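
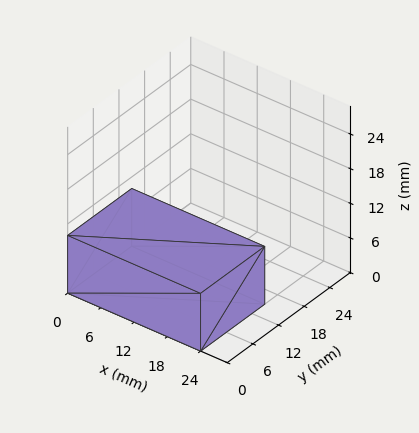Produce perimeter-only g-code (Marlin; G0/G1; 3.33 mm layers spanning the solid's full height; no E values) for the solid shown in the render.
Reading the render: the shape is a rectangular box, roughly 24 × 15 mm footprint and 10 mm tall (dimensions read to the nearest mm from the axis ticks). For the g-code, the solid's height is divided into equal slices at the stated Δz and each level perimeter traced with G1 moves after a G0 lift.

; perimeter-only toolpath
G21 ; units = mm
G90 ; absolute positioning
G28 ; home
; layer 1
G0 Z3.33
G0 X0.00 Y0.00
G1 X24.00 Y0.00
G1 X24.00 Y15.00
G1 X0.00 Y15.00
G1 X0.00 Y0.00
; layer 2
G0 Z6.67
G0 X0.00 Y0.00
G1 X24.00 Y0.00
G1 X24.00 Y15.00
G1 X0.00 Y15.00
G1 X0.00 Y0.00
; layer 3
G0 Z10.00
G0 X0.00 Y0.00
G1 X24.00 Y0.00
G1 X24.00 Y15.00
G1 X0.00 Y15.00
G1 X0.00 Y0.00
M2 ; end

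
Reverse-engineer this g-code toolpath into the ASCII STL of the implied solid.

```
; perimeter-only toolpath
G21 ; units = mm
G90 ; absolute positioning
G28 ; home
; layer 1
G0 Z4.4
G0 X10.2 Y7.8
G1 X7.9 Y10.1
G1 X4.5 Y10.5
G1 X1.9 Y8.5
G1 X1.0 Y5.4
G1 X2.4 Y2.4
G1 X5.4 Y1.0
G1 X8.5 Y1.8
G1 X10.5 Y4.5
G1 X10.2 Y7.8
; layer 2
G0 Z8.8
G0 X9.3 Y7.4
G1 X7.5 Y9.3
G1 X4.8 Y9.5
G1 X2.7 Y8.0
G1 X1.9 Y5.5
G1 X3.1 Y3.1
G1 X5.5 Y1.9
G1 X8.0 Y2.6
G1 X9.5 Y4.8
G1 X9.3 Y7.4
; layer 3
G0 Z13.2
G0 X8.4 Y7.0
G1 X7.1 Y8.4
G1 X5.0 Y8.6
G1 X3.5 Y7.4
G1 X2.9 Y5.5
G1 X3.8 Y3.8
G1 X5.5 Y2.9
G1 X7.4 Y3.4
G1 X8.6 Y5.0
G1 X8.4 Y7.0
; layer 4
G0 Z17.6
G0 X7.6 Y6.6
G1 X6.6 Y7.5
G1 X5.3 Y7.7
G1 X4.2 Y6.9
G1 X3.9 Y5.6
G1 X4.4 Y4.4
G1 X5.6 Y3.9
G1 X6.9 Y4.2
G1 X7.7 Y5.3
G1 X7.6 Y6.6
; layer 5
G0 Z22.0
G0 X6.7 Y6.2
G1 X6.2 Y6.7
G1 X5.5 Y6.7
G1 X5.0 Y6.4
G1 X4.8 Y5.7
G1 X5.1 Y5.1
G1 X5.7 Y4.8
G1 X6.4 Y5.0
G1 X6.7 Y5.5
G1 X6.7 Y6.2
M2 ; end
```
solid part
  facet normal 0.0000 0.0000 -1.0000
    outer loop
      vertex 4.3 11.4 0.0
      vertex 8.3 11.0 0.0
      vertex 11.1 8.2 0.0
    endloop
  endfacet
  facet normal 0.0000 0.0000 -1.0000
    outer loop
      vertex 1.1 9.1 0.0
      vertex 4.3 11.4 0.0
      vertex 11.1 8.2 0.0
    endloop
  endfacet
  facet normal 0.0000 0.0000 -1.0000
    outer loop
      vertex 0.0 5.3 0.0
      vertex 1.1 9.1 0.0
      vertex 11.1 8.2 0.0
    endloop
  endfacet
  facet normal 0.0000 0.0000 -1.0000
    outer loop
      vertex 1.7 1.7 0.0
      vertex 0.0 5.3 0.0
      vertex 11.1 8.2 0.0
    endloop
  endfacet
  facet normal 0.0000 0.0000 -1.0000
    outer loop
      vertex 5.3 0.0 0.0
      vertex 1.7 1.7 0.0
      vertex 11.1 8.2 0.0
    endloop
  endfacet
  facet normal 0.0000 0.0000 -1.0000
    outer loop
      vertex 9.1 1.0 0.0
      vertex 5.3 0.0 0.0
      vertex 11.1 8.2 0.0
    endloop
  endfacet
  facet normal 0.0000 0.0000 -1.0000
    outer loop
      vertex 11.4 4.3 0.0
      vertex 9.1 1.0 0.0
      vertex 11.1 8.2 0.0
    endloop
  endfacet
  facet normal 0.6925 0.6925 0.2020
    outer loop
      vertex 11.1 8.2 0.0
      vertex 8.3 11.0 0.0
      vertex 5.8 5.8 26.4
    endloop
  endfacet
  facet normal 0.0975 0.9747 0.2012
    outer loop
      vertex 8.3 11.0 0.0
      vertex 4.3 11.4 0.0
      vertex 5.8 5.8 26.4
    endloop
  endfacet
  facet normal -0.5717 0.7954 0.2012
    outer loop
      vertex 4.3 11.4 0.0
      vertex 1.1 9.1 0.0
      vertex 5.8 5.8 26.4
    endloop
  endfacet
  facet normal -0.9409 0.2724 0.2015
    outer loop
      vertex 1.1 9.1 0.0
      vertex 0.0 5.3 0.0
      vertex 5.8 5.8 26.4
    endloop
  endfacet
  facet normal -0.8855 -0.4182 0.2025
    outer loop
      vertex 0.0 5.3 0.0
      vertex 1.7 1.7 0.0
      vertex 5.8 5.8 26.4
    endloop
  endfacet
  facet normal -0.4182 -0.8855 0.2025
    outer loop
      vertex 1.7 1.7 0.0
      vertex 5.3 0.0 0.0
      vertex 5.8 5.8 26.4
    endloop
  endfacet
  facet normal 0.2492 -0.9469 0.2033
    outer loop
      vertex 5.3 0.0 0.0
      vertex 9.1 1.0 0.0
      vertex 5.8 5.8 26.4
    endloop
  endfacet
  facet normal 0.8034 -0.5600 0.2022
    outer loop
      vertex 9.1 1.0 0.0
      vertex 11.4 4.3 0.0
      vertex 5.8 5.8 26.4
    endloop
  endfacet
  facet normal 0.9763 0.0751 0.2028
    outer loop
      vertex 11.4 4.3 0.0
      vertex 11.1 8.2 0.0
      vertex 5.8 5.8 26.4
    endloop
  endfacet
endsolid part

The G0 Z moves step by Δz≈4.4 mm. The G1 loops shrink linearly with z, so the solid tapers from its base footprint up to z≈26.4. Closing with a flat bottom cap and the tapered top and triangulating gives 16 facets — a regular 9-sided pyramid, base circumscribed radius ≈ 5.8 mm, apex at z ≈ 26.4 mm.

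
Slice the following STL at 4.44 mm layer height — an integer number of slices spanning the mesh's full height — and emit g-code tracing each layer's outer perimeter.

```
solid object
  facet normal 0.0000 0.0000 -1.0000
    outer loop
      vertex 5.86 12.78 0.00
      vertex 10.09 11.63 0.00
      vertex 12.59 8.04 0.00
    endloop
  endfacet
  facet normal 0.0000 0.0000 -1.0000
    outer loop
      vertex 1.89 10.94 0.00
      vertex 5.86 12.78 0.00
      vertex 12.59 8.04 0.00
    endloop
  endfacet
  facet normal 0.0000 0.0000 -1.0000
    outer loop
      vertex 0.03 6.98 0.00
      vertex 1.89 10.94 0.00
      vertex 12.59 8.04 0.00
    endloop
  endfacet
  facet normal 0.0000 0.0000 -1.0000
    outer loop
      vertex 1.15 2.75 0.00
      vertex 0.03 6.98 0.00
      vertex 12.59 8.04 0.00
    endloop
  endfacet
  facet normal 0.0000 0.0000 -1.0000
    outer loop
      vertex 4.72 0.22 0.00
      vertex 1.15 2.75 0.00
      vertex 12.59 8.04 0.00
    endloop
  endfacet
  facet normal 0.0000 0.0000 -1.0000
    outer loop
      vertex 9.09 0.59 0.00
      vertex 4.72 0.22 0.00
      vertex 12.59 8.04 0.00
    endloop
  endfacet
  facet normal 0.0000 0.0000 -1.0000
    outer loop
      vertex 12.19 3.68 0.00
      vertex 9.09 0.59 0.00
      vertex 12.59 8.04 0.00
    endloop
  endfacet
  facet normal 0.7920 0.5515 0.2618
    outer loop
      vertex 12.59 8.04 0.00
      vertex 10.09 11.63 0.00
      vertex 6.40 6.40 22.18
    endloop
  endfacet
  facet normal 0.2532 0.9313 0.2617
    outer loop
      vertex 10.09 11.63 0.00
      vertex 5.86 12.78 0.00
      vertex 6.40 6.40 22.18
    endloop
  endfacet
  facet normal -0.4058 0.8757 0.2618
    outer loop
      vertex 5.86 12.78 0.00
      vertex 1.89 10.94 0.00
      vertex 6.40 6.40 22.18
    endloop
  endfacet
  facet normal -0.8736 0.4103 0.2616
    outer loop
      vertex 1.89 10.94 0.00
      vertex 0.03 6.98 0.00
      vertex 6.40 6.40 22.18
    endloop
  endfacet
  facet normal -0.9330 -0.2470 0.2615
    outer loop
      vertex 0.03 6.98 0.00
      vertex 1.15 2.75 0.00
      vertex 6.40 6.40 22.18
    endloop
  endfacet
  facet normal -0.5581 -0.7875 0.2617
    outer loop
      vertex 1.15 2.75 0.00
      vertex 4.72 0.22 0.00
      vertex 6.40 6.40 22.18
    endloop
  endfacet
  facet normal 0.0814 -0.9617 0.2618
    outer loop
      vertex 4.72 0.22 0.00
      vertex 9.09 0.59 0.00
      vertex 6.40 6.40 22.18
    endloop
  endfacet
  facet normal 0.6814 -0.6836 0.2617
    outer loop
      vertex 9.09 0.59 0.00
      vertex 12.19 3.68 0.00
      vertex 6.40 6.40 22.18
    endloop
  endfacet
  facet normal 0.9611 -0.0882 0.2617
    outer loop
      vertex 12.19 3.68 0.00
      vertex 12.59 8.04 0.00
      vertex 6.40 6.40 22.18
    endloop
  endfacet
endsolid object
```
; perimeter-only toolpath
G21 ; units = mm
G90 ; absolute positioning
G28 ; home
; layer 1
G0 Z4.44
G0 X11.35 Y7.71
G1 X9.35 Y10.58
G1 X5.97 Y11.50
G1 X2.79 Y10.03
G1 X1.30 Y6.86
G1 X2.20 Y3.48
G1 X5.06 Y1.46
G1 X8.55 Y1.75
G1 X11.03 Y4.22
G1 X11.35 Y7.71
; layer 2
G0 Z8.87
G0 X10.11 Y7.38
G1 X8.61 Y9.54
G1 X6.08 Y10.23
G1 X3.69 Y9.12
G1 X2.58 Y6.75
G1 X3.25 Y4.21
G1 X5.39 Y2.69
G1 X8.01 Y2.91
G1 X9.87 Y4.77
G1 X10.11 Y7.38
; layer 3
G0 Z13.31
G0 X8.88 Y7.06
G1 X7.88 Y8.49
G1 X6.18 Y8.95
G1 X4.60 Y8.22
G1 X3.85 Y6.63
G1 X4.30 Y4.94
G1 X5.73 Y3.93
G1 X7.48 Y4.08
G1 X8.72 Y5.31
G1 X8.88 Y7.06
; layer 4
G0 Z17.74
G0 X7.64 Y6.73
G1 X7.14 Y7.45
G1 X6.29 Y7.68
G1 X5.50 Y7.31
G1 X5.13 Y6.52
G1 X5.35 Y5.67
G1 X6.06 Y5.16
G1 X6.94 Y5.24
G1 X7.56 Y5.86
G1 X7.64 Y6.73
M2 ; end

The solid is a regular 9-sided pyramid, base circumscribed radius ≈ 6.4 mm, apex at z ≈ 22.2 mm. Slicing at Δz = 4.44 mm — 5 equal slices spanning the solid's height, so layer i sits at z = i·h/5 — gives 4 non-empty perimeters. Each is a 9-segment closed polygon; G0 lifts to the layer z and rapids to the start vertex, then G1 traces the edges. The cross-section shrinks linearly with z (the slice at the apex is degenerate and omitted).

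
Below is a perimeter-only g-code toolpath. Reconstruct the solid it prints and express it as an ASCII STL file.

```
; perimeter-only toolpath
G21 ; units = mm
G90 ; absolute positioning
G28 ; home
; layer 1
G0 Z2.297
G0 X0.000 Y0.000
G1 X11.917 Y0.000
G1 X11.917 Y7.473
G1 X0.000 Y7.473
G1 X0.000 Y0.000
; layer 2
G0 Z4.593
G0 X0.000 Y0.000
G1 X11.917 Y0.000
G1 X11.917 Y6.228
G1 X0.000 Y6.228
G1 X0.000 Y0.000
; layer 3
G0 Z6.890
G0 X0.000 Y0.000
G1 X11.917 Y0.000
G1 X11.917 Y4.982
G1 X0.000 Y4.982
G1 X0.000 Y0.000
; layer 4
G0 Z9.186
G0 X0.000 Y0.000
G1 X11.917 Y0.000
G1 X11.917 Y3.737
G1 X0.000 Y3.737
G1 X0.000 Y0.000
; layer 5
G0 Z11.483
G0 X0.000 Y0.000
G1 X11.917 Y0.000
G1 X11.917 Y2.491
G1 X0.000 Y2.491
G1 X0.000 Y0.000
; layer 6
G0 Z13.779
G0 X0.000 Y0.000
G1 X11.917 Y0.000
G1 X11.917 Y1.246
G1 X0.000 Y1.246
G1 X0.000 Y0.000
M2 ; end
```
solid part
  facet normal 0.0000 0.0000 -1.0000
    outer loop
      vertex 11.917 8.719 0.000
      vertex 11.917 0.000 0.000
      vertex 0.000 0.000 0.000
    endloop
  endfacet
  facet normal 0.0000 0.0000 -1.0000
    outer loop
      vertex 0.000 8.719 0.000
      vertex 11.917 8.719 0.000
      vertex 0.000 0.000 0.000
    endloop
  endfacet
  facet normal 0.0000 -1.0000 0.0000
    outer loop
      vertex 0.000 0.000 0.000
      vertex 11.917 0.000 0.000
      vertex 11.917 0.000 16.076
    endloop
  endfacet
  facet normal 0.0000 -1.0000 0.0000
    outer loop
      vertex 0.000 0.000 0.000
      vertex 11.917 0.000 16.076
      vertex 0.000 0.000 16.076
    endloop
  endfacet
  facet normal 0.0000 0.8790 0.4768
    outer loop
      vertex 0.000 0.000 16.076
      vertex 11.917 0.000 16.076
      vertex 11.917 8.719 0.000
    endloop
  endfacet
  facet normal 0.0000 0.8790 0.4768
    outer loop
      vertex 0.000 0.000 16.076
      vertex 11.917 8.719 0.000
      vertex 0.000 8.719 0.000
    endloop
  endfacet
  facet normal -1.0000 0.0000 0.0000
    outer loop
      vertex 0.000 0.000 16.076
      vertex 0.000 8.719 0.000
      vertex 0.000 0.000 0.000
    endloop
  endfacet
  facet normal 1.0000 0.0000 0.0000
    outer loop
      vertex 11.917 0.000 0.000
      vertex 11.917 8.719 0.000
      vertex 11.917 0.000 16.076
    endloop
  endfacet
endsolid part

The G0 Z moves step by Δz≈2.297 mm. The G1 loops shrink linearly with z, so the solid tapers from its base footprint up to z≈16.1. Closing with a flat bottom cap and the tapered top and triangulating gives 8 facets — a wedge (ramp): 11.9 × 8.72 mm base, rising to 16.1 mm along the y=0 edge and sloping linearly to z=0 at y=8.72.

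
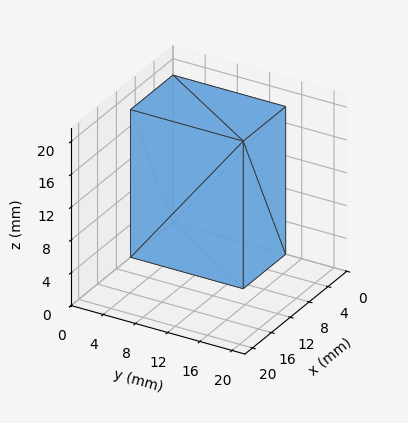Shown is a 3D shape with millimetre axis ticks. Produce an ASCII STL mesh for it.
Reading the render: the shape is a rectangular box, roughly 9 × 14 mm footprint and 18 mm tall (dimensions read to the nearest mm from the axis ticks). For the STL, each face is triangulated and given an outward normal.

solid part
  facet normal 0.0000 0.0000 -1.0000
    outer loop
      vertex 9.0 14.0 0.0
      vertex 9.0 0.0 0.0
      vertex 0.0 0.0 0.0
    endloop
  endfacet
  facet normal 0.0000 0.0000 -1.0000
    outer loop
      vertex 0.0 14.0 0.0
      vertex 9.0 14.0 0.0
      vertex 0.0 0.0 0.0
    endloop
  endfacet
  facet normal 0.0000 0.0000 1.0000
    outer loop
      vertex 0.0 0.0 18.0
      vertex 9.0 0.0 18.0
      vertex 9.0 14.0 18.0
    endloop
  endfacet
  facet normal 0.0000 0.0000 1.0000
    outer loop
      vertex 0.0 0.0 18.0
      vertex 9.0 14.0 18.0
      vertex 0.0 14.0 18.0
    endloop
  endfacet
  facet normal 0.0000 -1.0000 0.0000
    outer loop
      vertex 0.0 0.0 0.0
      vertex 9.0 0.0 0.0
      vertex 9.0 0.0 18.0
    endloop
  endfacet
  facet normal 0.0000 -1.0000 0.0000
    outer loop
      vertex 0.0 0.0 0.0
      vertex 9.0 0.0 18.0
      vertex 0.0 0.0 18.0
    endloop
  endfacet
  facet normal 0.0000 1.0000 0.0000
    outer loop
      vertex 9.0 14.0 18.0
      vertex 9.0 14.0 0.0
      vertex 0.0 14.0 0.0
    endloop
  endfacet
  facet normal 0.0000 1.0000 0.0000
    outer loop
      vertex 0.0 14.0 18.0
      vertex 9.0 14.0 18.0
      vertex 0.0 14.0 0.0
    endloop
  endfacet
  facet normal -1.0000 0.0000 0.0000
    outer loop
      vertex 0.0 14.0 18.0
      vertex 0.0 14.0 0.0
      vertex 0.0 0.0 0.0
    endloop
  endfacet
  facet normal -1.0000 0.0000 0.0000
    outer loop
      vertex 0.0 0.0 18.0
      vertex 0.0 14.0 18.0
      vertex 0.0 0.0 0.0
    endloop
  endfacet
  facet normal 1.0000 0.0000 0.0000
    outer loop
      vertex 9.0 0.0 0.0
      vertex 9.0 14.0 0.0
      vertex 9.0 14.0 18.0
    endloop
  endfacet
  facet normal 1.0000 0.0000 0.0000
    outer loop
      vertex 9.0 0.0 0.0
      vertex 9.0 14.0 18.0
      vertex 9.0 0.0 18.0
    endloop
  endfacet
endsolid part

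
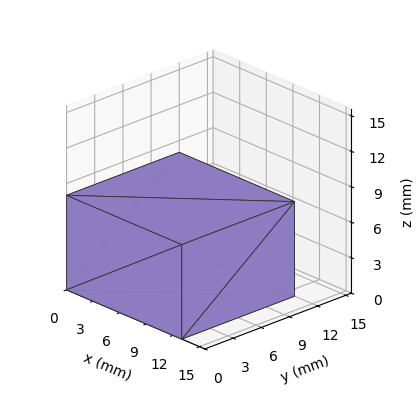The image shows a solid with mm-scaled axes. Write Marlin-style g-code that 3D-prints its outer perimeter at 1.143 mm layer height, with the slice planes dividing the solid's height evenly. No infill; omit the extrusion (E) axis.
Reading the render: the shape is a rectangular box, roughly 13 × 12 mm footprint and 8 mm tall (dimensions read to the nearest mm from the axis ticks). For the g-code, the solid's height is divided into equal slices at the stated Δz and each level perimeter traced with G1 moves after a G0 lift.

; perimeter-only toolpath
G21 ; units = mm
G90 ; absolute positioning
G28 ; home
; layer 1
G0 Z1.143
G0 X0.000 Y0.000
G1 X13.000 Y0.000
G1 X13.000 Y12.000
G1 X0.000 Y12.000
G1 X0.000 Y0.000
; layer 2
G0 Z2.286
G0 X0.000 Y0.000
G1 X13.000 Y0.000
G1 X13.000 Y12.000
G1 X0.000 Y12.000
G1 X0.000 Y0.000
; layer 3
G0 Z3.429
G0 X0.000 Y0.000
G1 X13.000 Y0.000
G1 X13.000 Y12.000
G1 X0.000 Y12.000
G1 X0.000 Y0.000
; layer 4
G0 Z4.571
G0 X0.000 Y0.000
G1 X13.000 Y0.000
G1 X13.000 Y12.000
G1 X0.000 Y12.000
G1 X0.000 Y0.000
; layer 5
G0 Z5.714
G0 X0.000 Y0.000
G1 X13.000 Y0.000
G1 X13.000 Y12.000
G1 X0.000 Y12.000
G1 X0.000 Y0.000
; layer 6
G0 Z6.857
G0 X0.000 Y0.000
G1 X13.000 Y0.000
G1 X13.000 Y12.000
G1 X0.000 Y12.000
G1 X0.000 Y0.000
; layer 7
G0 Z8.000
G0 X0.000 Y0.000
G1 X13.000 Y0.000
G1 X13.000 Y12.000
G1 X0.000 Y12.000
G1 X0.000 Y0.000
M2 ; end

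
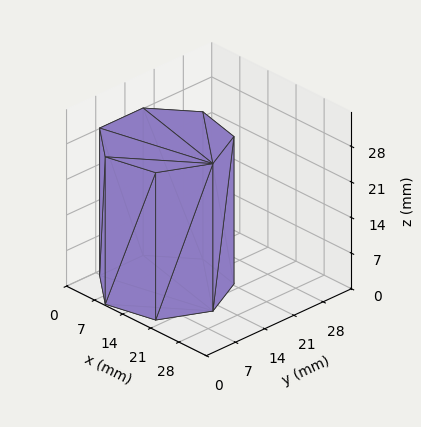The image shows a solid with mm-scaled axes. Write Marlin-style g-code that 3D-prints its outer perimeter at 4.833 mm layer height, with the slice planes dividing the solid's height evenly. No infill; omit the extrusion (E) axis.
Reading the render: the shape is a regular 7-sided prism (a cylinder approximated with 7 flat sides), circumscribed radius ≈ 12 mm, height ≈ 29 mm (dimensions read to the nearest mm from the axis ticks). For the g-code, the solid's height is divided into equal slices at the stated Δz and each level perimeter traced with G1 moves after a G0 lift.

; perimeter-only toolpath
G21 ; units = mm
G90 ; absolute positioning
G28 ; home
; layer 1
G0 Z4.833
G0 X24.000 Y12.000
G1 X19.482 Y21.382
G1 X9.330 Y23.699
G1 X1.188 Y17.207
G1 X1.188 Y6.793
G1 X9.330 Y0.301
G1 X19.482 Y2.618
G1 X24.000 Y12.000
; layer 2
G0 Z9.667
G0 X24.000 Y12.000
G1 X19.482 Y21.382
G1 X9.330 Y23.699
G1 X1.188 Y17.207
G1 X1.188 Y6.793
G1 X9.330 Y0.301
G1 X19.482 Y2.618
G1 X24.000 Y12.000
; layer 3
G0 Z14.500
G0 X24.000 Y12.000
G1 X19.482 Y21.382
G1 X9.330 Y23.699
G1 X1.188 Y17.207
G1 X1.188 Y6.793
G1 X9.330 Y0.301
G1 X19.482 Y2.618
G1 X24.000 Y12.000
; layer 4
G0 Z19.333
G0 X24.000 Y12.000
G1 X19.482 Y21.382
G1 X9.330 Y23.699
G1 X1.188 Y17.207
G1 X1.188 Y6.793
G1 X9.330 Y0.301
G1 X19.482 Y2.618
G1 X24.000 Y12.000
; layer 5
G0 Z24.167
G0 X24.000 Y12.000
G1 X19.482 Y21.382
G1 X9.330 Y23.699
G1 X1.188 Y17.207
G1 X1.188 Y6.793
G1 X9.330 Y0.301
G1 X19.482 Y2.618
G1 X24.000 Y12.000
; layer 6
G0 Z29.000
G0 X24.000 Y12.000
G1 X19.482 Y21.382
G1 X9.330 Y23.699
G1 X1.188 Y17.207
G1 X1.188 Y6.793
G1 X9.330 Y0.301
G1 X19.482 Y2.618
G1 X24.000 Y12.000
M2 ; end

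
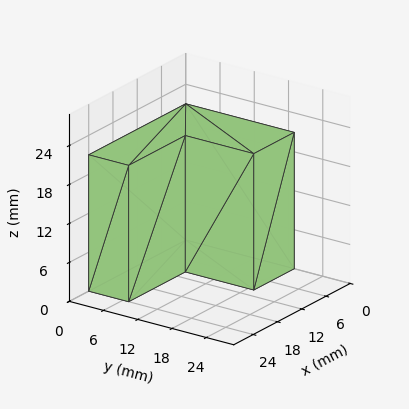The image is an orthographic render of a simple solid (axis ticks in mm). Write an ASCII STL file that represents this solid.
Reading the render: the shape is an L-shaped prism: outer 24 × 19 mm, arm thicknesses ≈ 7 mm (horizontal) and 10 mm (vertical), extruded 21 mm in z (dimensions read to the nearest mm from the axis ticks). For the STL, each face is triangulated and given an outward normal.

solid part
  facet normal 0.0000 0.0000 -1.0000
    outer loop
      vertex 24.0 7.0 0.0
      vertex 24.0 0.0 0.0
      vertex 0.0 0.0 0.0
    endloop
  endfacet
  facet normal 0.0000 0.0000 -1.0000
    outer loop
      vertex 10.0 7.0 0.0
      vertex 24.0 7.0 0.0
      vertex 0.0 0.0 0.0
    endloop
  endfacet
  facet normal 0.0000 0.0000 -1.0000
    outer loop
      vertex 10.0 19.0 0.0
      vertex 10.0 7.0 0.0
      vertex 0.0 0.0 0.0
    endloop
  endfacet
  facet normal 0.0000 0.0000 -1.0000
    outer loop
      vertex 0.0 19.0 0.0
      vertex 10.0 19.0 0.0
      vertex 0.0 0.0 0.0
    endloop
  endfacet
  facet normal 0.0000 0.0000 1.0000
    outer loop
      vertex 0.0 0.0 21.0
      vertex 24.0 0.0 21.0
      vertex 24.0 7.0 21.0
    endloop
  endfacet
  facet normal 0.0000 0.0000 1.0000
    outer loop
      vertex 0.0 0.0 21.0
      vertex 24.0 7.0 21.0
      vertex 10.0 7.0 21.0
    endloop
  endfacet
  facet normal 0.0000 0.0000 1.0000
    outer loop
      vertex 0.0 0.0 21.0
      vertex 10.0 7.0 21.0
      vertex 10.0 19.0 21.0
    endloop
  endfacet
  facet normal 0.0000 0.0000 1.0000
    outer loop
      vertex 0.0 0.0 21.0
      vertex 10.0 19.0 21.0
      vertex 0.0 19.0 21.0
    endloop
  endfacet
  facet normal 0.0000 -1.0000 0.0000
    outer loop
      vertex 0.0 0.0 0.0
      vertex 24.0 0.0 0.0
      vertex 24.0 0.0 21.0
    endloop
  endfacet
  facet normal 0.0000 -1.0000 0.0000
    outer loop
      vertex 0.0 0.0 0.0
      vertex 24.0 0.0 21.0
      vertex 0.0 0.0 21.0
    endloop
  endfacet
  facet normal 1.0000 0.0000 0.0000
    outer loop
      vertex 24.0 0.0 0.0
      vertex 24.0 7.0 0.0
      vertex 24.0 7.0 21.0
    endloop
  endfacet
  facet normal 1.0000 0.0000 0.0000
    outer loop
      vertex 24.0 0.0 0.0
      vertex 24.0 7.0 21.0
      vertex 24.0 0.0 21.0
    endloop
  endfacet
  facet normal 0.0000 1.0000 0.0000
    outer loop
      vertex 24.0 7.0 0.0
      vertex 10.0 7.0 0.0
      vertex 10.0 7.0 21.0
    endloop
  endfacet
  facet normal 0.0000 1.0000 0.0000
    outer loop
      vertex 24.0 7.0 0.0
      vertex 10.0 7.0 21.0
      vertex 24.0 7.0 21.0
    endloop
  endfacet
  facet normal 1.0000 0.0000 0.0000
    outer loop
      vertex 10.0 7.0 0.0
      vertex 10.0 19.0 0.0
      vertex 10.0 19.0 21.0
    endloop
  endfacet
  facet normal 1.0000 0.0000 0.0000
    outer loop
      vertex 10.0 7.0 0.0
      vertex 10.0 19.0 21.0
      vertex 10.0 7.0 21.0
    endloop
  endfacet
  facet normal 0.0000 1.0000 0.0000
    outer loop
      vertex 10.0 19.0 0.0
      vertex 0.0 19.0 0.0
      vertex 0.0 19.0 21.0
    endloop
  endfacet
  facet normal 0.0000 1.0000 0.0000
    outer loop
      vertex 10.0 19.0 0.0
      vertex 0.0 19.0 21.0
      vertex 10.0 19.0 21.0
    endloop
  endfacet
  facet normal -1.0000 0.0000 0.0000
    outer loop
      vertex 0.0 19.0 0.0
      vertex 0.0 0.0 0.0
      vertex 0.0 0.0 21.0
    endloop
  endfacet
  facet normal -1.0000 0.0000 0.0000
    outer loop
      vertex 0.0 19.0 0.0
      vertex 0.0 0.0 21.0
      vertex 0.0 19.0 21.0
    endloop
  endfacet
endsolid part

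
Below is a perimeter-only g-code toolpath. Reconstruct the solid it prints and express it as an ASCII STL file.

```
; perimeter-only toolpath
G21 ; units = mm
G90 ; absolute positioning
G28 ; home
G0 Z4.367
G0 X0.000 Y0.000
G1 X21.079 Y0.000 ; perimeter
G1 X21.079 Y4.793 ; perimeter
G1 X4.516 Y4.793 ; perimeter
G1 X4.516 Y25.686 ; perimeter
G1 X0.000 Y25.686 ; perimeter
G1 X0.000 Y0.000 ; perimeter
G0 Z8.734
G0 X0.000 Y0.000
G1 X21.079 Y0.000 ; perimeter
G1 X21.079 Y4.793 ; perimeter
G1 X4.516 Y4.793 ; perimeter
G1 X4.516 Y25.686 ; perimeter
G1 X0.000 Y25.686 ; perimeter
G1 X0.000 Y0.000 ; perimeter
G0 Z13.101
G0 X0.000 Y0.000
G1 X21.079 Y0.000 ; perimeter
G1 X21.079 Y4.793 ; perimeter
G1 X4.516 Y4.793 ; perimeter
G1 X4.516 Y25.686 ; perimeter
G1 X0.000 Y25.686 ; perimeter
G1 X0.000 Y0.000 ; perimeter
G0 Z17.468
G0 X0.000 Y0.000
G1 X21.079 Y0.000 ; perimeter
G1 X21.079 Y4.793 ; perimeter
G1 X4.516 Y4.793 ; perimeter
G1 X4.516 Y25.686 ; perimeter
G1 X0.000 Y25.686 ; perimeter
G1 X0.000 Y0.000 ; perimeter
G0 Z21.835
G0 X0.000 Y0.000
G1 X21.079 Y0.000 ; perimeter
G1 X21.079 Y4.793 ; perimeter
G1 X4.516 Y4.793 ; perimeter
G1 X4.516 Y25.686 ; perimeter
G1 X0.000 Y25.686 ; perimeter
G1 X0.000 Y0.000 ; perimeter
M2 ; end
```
solid part
  facet normal 0.0000 0.0000 -1.0000
    outer loop
      vertex 21.079 4.793 0.000
      vertex 21.079 0.000 0.000
      vertex 0.000 0.000 0.000
    endloop
  endfacet
  facet normal 0.0000 0.0000 -1.0000
    outer loop
      vertex 4.516 4.793 0.000
      vertex 21.079 4.793 0.000
      vertex 0.000 0.000 0.000
    endloop
  endfacet
  facet normal 0.0000 0.0000 -1.0000
    outer loop
      vertex 4.516 25.686 0.000
      vertex 4.516 4.793 0.000
      vertex 0.000 0.000 0.000
    endloop
  endfacet
  facet normal 0.0000 0.0000 -1.0000
    outer loop
      vertex 0.000 25.686 0.000
      vertex 4.516 25.686 0.000
      vertex 0.000 0.000 0.000
    endloop
  endfacet
  facet normal 0.0000 0.0000 1.0000
    outer loop
      vertex 0.000 0.000 21.835
      vertex 21.079 0.000 21.835
      vertex 21.079 4.793 21.835
    endloop
  endfacet
  facet normal 0.0000 0.0000 1.0000
    outer loop
      vertex 0.000 0.000 21.835
      vertex 21.079 4.793 21.835
      vertex 4.516 4.793 21.835
    endloop
  endfacet
  facet normal 0.0000 0.0000 1.0000
    outer loop
      vertex 0.000 0.000 21.835
      vertex 4.516 4.793 21.835
      vertex 4.516 25.686 21.835
    endloop
  endfacet
  facet normal 0.0000 0.0000 1.0000
    outer loop
      vertex 0.000 0.000 21.835
      vertex 4.516 25.686 21.835
      vertex 0.000 25.686 21.835
    endloop
  endfacet
  facet normal 0.0000 -1.0000 0.0000
    outer loop
      vertex 0.000 0.000 0.000
      vertex 21.079 0.000 0.000
      vertex 21.079 0.000 21.835
    endloop
  endfacet
  facet normal 0.0000 -1.0000 0.0000
    outer loop
      vertex 0.000 0.000 0.000
      vertex 21.079 0.000 21.835
      vertex 0.000 0.000 21.835
    endloop
  endfacet
  facet normal 1.0000 0.0000 0.0000
    outer loop
      vertex 21.079 0.000 0.000
      vertex 21.079 4.793 0.000
      vertex 21.079 4.793 21.835
    endloop
  endfacet
  facet normal 1.0000 0.0000 0.0000
    outer loop
      vertex 21.079 0.000 0.000
      vertex 21.079 4.793 21.835
      vertex 21.079 0.000 21.835
    endloop
  endfacet
  facet normal 0.0000 1.0000 0.0000
    outer loop
      vertex 21.079 4.793 0.000
      vertex 4.516 4.793 0.000
      vertex 4.516 4.793 21.835
    endloop
  endfacet
  facet normal 0.0000 1.0000 0.0000
    outer loop
      vertex 21.079 4.793 0.000
      vertex 4.516 4.793 21.835
      vertex 21.079 4.793 21.835
    endloop
  endfacet
  facet normal 1.0000 0.0000 0.0000
    outer loop
      vertex 4.516 4.793 0.000
      vertex 4.516 25.686 0.000
      vertex 4.516 25.686 21.835
    endloop
  endfacet
  facet normal 1.0000 0.0000 0.0000
    outer loop
      vertex 4.516 4.793 0.000
      vertex 4.516 25.686 21.835
      vertex 4.516 4.793 21.835
    endloop
  endfacet
  facet normal 0.0000 1.0000 0.0000
    outer loop
      vertex 4.516 25.686 0.000
      vertex 0.000 25.686 0.000
      vertex 0.000 25.686 21.835
    endloop
  endfacet
  facet normal 0.0000 1.0000 0.0000
    outer loop
      vertex 4.516 25.686 0.000
      vertex 0.000 25.686 21.835
      vertex 4.516 25.686 21.835
    endloop
  endfacet
  facet normal -1.0000 0.0000 0.0000
    outer loop
      vertex 0.000 25.686 0.000
      vertex 0.000 0.000 0.000
      vertex 0.000 0.000 21.835
    endloop
  endfacet
  facet normal -1.0000 0.0000 0.0000
    outer loop
      vertex 0.000 25.686 0.000
      vertex 0.000 0.000 21.835
      vertex 0.000 25.686 21.835
    endloop
  endfacet
endsolid part

The G0 Z moves step by Δz≈4.367 mm. Every layer's G1 loop is the same polygon, so the solid is a straight extrusion of it from z=0 to z≈21.8. Closing with flat bottom and top caps and triangulating gives 20 facets — an L-shaped prism: outer 21.1 × 25.7 mm, arm thicknesses ≈ 4.79 mm (horizontal) and 4.52 mm (vertical), extruded 21.8 mm in z.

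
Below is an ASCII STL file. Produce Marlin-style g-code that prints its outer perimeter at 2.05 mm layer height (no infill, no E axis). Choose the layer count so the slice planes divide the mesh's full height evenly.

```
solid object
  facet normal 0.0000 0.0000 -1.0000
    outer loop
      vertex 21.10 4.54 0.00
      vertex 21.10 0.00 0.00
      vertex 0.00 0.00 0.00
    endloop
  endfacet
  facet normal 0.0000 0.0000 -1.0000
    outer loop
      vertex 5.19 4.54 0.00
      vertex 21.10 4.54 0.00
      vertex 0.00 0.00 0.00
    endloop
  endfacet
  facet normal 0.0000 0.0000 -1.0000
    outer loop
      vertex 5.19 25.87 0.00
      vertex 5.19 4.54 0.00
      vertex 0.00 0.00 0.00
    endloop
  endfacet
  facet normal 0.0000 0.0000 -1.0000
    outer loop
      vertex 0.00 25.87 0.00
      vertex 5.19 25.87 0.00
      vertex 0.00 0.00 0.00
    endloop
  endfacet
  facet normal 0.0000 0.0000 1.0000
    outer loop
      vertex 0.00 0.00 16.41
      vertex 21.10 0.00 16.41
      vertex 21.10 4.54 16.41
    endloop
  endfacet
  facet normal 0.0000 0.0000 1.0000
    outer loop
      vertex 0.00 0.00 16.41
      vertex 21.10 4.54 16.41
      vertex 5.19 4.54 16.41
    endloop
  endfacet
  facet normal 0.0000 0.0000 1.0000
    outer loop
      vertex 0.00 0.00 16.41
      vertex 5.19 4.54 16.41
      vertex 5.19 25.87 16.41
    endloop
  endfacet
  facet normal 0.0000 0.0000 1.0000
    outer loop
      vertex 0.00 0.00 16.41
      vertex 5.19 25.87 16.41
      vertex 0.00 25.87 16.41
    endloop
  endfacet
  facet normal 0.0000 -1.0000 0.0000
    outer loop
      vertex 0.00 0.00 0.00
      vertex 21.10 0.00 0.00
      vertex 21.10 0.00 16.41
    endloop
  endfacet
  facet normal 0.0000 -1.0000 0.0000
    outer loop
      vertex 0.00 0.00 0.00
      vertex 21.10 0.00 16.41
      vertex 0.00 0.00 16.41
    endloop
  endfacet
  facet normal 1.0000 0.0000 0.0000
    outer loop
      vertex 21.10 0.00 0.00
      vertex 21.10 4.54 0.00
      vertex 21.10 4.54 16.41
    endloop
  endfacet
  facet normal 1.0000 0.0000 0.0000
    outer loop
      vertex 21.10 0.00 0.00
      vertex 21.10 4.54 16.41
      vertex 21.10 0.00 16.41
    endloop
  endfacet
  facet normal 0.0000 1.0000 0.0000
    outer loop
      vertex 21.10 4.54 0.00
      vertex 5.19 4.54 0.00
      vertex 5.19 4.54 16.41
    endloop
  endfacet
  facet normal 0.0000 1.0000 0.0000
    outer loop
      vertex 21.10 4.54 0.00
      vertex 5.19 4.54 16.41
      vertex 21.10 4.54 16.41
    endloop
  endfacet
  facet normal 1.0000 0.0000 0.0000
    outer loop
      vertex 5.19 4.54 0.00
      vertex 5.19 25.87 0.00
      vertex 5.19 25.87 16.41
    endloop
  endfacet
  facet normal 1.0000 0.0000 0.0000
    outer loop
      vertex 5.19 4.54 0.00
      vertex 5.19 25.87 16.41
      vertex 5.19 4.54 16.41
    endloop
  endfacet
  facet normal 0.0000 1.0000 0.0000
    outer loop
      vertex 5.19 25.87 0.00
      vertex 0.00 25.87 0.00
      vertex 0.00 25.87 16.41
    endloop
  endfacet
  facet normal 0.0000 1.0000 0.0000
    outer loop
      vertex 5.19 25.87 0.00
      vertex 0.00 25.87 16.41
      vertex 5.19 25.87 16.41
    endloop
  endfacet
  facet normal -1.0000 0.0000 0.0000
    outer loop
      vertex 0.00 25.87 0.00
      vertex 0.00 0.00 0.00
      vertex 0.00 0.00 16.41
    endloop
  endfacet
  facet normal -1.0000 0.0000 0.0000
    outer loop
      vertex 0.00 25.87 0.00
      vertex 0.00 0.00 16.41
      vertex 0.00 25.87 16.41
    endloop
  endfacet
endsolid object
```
; perimeter-only toolpath
G21 ; units = mm
G90 ; absolute positioning
G28 ; home
; layer 1
G0 Z2.05
G0 X0.00 Y0.00
G1 X21.10 Y0.00
G1 X21.10 Y4.54
G1 X5.19 Y4.54
G1 X5.19 Y25.87
G1 X0.00 Y25.87
G1 X0.00 Y0.00
; layer 2
G0 Z4.10
G0 X0.00 Y0.00
G1 X21.10 Y0.00
G1 X21.10 Y4.54
G1 X5.19 Y4.54
G1 X5.19 Y25.87
G1 X0.00 Y25.87
G1 X0.00 Y0.00
; layer 3
G0 Z6.15
G0 X0.00 Y0.00
G1 X21.10 Y0.00
G1 X21.10 Y4.54
G1 X5.19 Y4.54
G1 X5.19 Y25.87
G1 X0.00 Y25.87
G1 X0.00 Y0.00
; layer 4
G0 Z8.21
G0 X0.00 Y0.00
G1 X21.10 Y0.00
G1 X21.10 Y4.54
G1 X5.19 Y4.54
G1 X5.19 Y25.87
G1 X0.00 Y25.87
G1 X0.00 Y0.00
; layer 5
G0 Z10.26
G0 X0.00 Y0.00
G1 X21.10 Y0.00
G1 X21.10 Y4.54
G1 X5.19 Y4.54
G1 X5.19 Y25.87
G1 X0.00 Y25.87
G1 X0.00 Y0.00
; layer 6
G0 Z12.31
G0 X0.00 Y0.00
G1 X21.10 Y0.00
G1 X21.10 Y4.54
G1 X5.19 Y4.54
G1 X5.19 Y25.87
G1 X0.00 Y25.87
G1 X0.00 Y0.00
; layer 7
G0 Z14.36
G0 X0.00 Y0.00
G1 X21.10 Y0.00
G1 X21.10 Y4.54
G1 X5.19 Y4.54
G1 X5.19 Y25.87
G1 X0.00 Y25.87
G1 X0.00 Y0.00
; layer 8
G0 Z16.41
G0 X0.00 Y0.00
G1 X21.10 Y0.00
G1 X21.10 Y4.54
G1 X5.19 Y4.54
G1 X5.19 Y25.87
G1 X0.00 Y25.87
G1 X0.00 Y0.00
M2 ; end

The solid is an L-shaped prism: outer 21.1 × 25.9 mm, arm thicknesses ≈ 4.54 mm (horizontal) and 5.19 mm (vertical), extruded 16.4 mm in z. Slicing at Δz = 2.05 mm — 8 equal slices spanning the solid's height, so layer i sits at z = i·h/8 — gives 8 non-empty perimeters. Each is a 6-segment closed polygon; G0 lifts to the layer z and rapids to the start vertex, then G1 traces the edges.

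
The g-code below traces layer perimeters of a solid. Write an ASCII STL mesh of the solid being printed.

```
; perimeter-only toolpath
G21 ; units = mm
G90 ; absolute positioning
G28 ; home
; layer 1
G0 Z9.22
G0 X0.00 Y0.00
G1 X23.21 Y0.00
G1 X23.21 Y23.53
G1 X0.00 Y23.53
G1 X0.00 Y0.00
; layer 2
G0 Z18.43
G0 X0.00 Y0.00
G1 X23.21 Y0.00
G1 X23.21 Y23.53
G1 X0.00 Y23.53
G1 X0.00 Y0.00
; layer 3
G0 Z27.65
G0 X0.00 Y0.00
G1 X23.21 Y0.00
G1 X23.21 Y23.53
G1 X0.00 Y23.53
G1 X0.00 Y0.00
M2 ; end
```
solid part
  facet normal 0.0000 0.0000 -1.0000
    outer loop
      vertex 23.21 23.53 0.00
      vertex 23.21 0.00 0.00
      vertex 0.00 0.00 0.00
    endloop
  endfacet
  facet normal 0.0000 0.0000 -1.0000
    outer loop
      vertex 0.00 23.53 0.00
      vertex 23.21 23.53 0.00
      vertex 0.00 0.00 0.00
    endloop
  endfacet
  facet normal 0.0000 0.0000 1.0000
    outer loop
      vertex 0.00 0.00 27.65
      vertex 23.21 0.00 27.65
      vertex 23.21 23.53 27.65
    endloop
  endfacet
  facet normal 0.0000 0.0000 1.0000
    outer loop
      vertex 0.00 0.00 27.65
      vertex 23.21 23.53 27.65
      vertex 0.00 23.53 27.65
    endloop
  endfacet
  facet normal 0.0000 -1.0000 0.0000
    outer loop
      vertex 0.00 0.00 0.00
      vertex 23.21 0.00 0.00
      vertex 23.21 0.00 27.65
    endloop
  endfacet
  facet normal 0.0000 -1.0000 0.0000
    outer loop
      vertex 0.00 0.00 0.00
      vertex 23.21 0.00 27.65
      vertex 0.00 0.00 27.65
    endloop
  endfacet
  facet normal 0.0000 1.0000 0.0000
    outer loop
      vertex 23.21 23.53 27.65
      vertex 23.21 23.53 0.00
      vertex 0.00 23.53 0.00
    endloop
  endfacet
  facet normal 0.0000 1.0000 0.0000
    outer loop
      vertex 0.00 23.53 27.65
      vertex 23.21 23.53 27.65
      vertex 0.00 23.53 0.00
    endloop
  endfacet
  facet normal -1.0000 0.0000 0.0000
    outer loop
      vertex 0.00 23.53 27.65
      vertex 0.00 23.53 0.00
      vertex 0.00 0.00 0.00
    endloop
  endfacet
  facet normal -1.0000 0.0000 0.0000
    outer loop
      vertex 0.00 0.00 27.65
      vertex 0.00 23.53 27.65
      vertex 0.00 0.00 0.00
    endloop
  endfacet
  facet normal 1.0000 0.0000 0.0000
    outer loop
      vertex 23.21 0.00 0.00
      vertex 23.21 23.53 0.00
      vertex 23.21 23.53 27.65
    endloop
  endfacet
  facet normal 1.0000 0.0000 0.0000
    outer loop
      vertex 23.21 0.00 0.00
      vertex 23.21 23.53 27.65
      vertex 23.21 0.00 27.65
    endloop
  endfacet
endsolid part

The G0 Z moves step by Δz≈9.22 mm. Every layer's G1 loop is the same polygon, so the solid is a straight extrusion of it from z=0 to z≈27.6. Closing with flat bottom and top caps and triangulating gives 12 facets — a rectangular box, roughly 23.2 × 23.5 mm footprint and 27.6 mm tall.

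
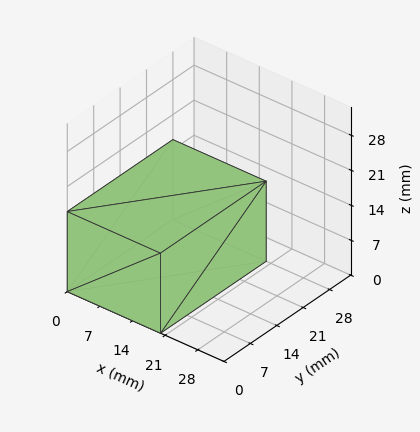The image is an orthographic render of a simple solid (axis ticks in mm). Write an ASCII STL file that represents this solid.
Reading the render: the shape is a rectangular box, roughly 20 × 28 mm footprint and 16 mm tall (dimensions read to the nearest mm from the axis ticks). For the STL, each face is triangulated and given an outward normal.

solid part
  facet normal 0.0000 0.0000 -1.0000
    outer loop
      vertex 20.00 28.00 0.00
      vertex 20.00 0.00 0.00
      vertex 0.00 0.00 0.00
    endloop
  endfacet
  facet normal 0.0000 0.0000 -1.0000
    outer loop
      vertex 0.00 28.00 0.00
      vertex 20.00 28.00 0.00
      vertex 0.00 0.00 0.00
    endloop
  endfacet
  facet normal 0.0000 0.0000 1.0000
    outer loop
      vertex 0.00 0.00 16.00
      vertex 20.00 0.00 16.00
      vertex 20.00 28.00 16.00
    endloop
  endfacet
  facet normal 0.0000 0.0000 1.0000
    outer loop
      vertex 0.00 0.00 16.00
      vertex 20.00 28.00 16.00
      vertex 0.00 28.00 16.00
    endloop
  endfacet
  facet normal 0.0000 -1.0000 0.0000
    outer loop
      vertex 0.00 0.00 0.00
      vertex 20.00 0.00 0.00
      vertex 20.00 0.00 16.00
    endloop
  endfacet
  facet normal 0.0000 -1.0000 0.0000
    outer loop
      vertex 0.00 0.00 0.00
      vertex 20.00 0.00 16.00
      vertex 0.00 0.00 16.00
    endloop
  endfacet
  facet normal 0.0000 1.0000 0.0000
    outer loop
      vertex 20.00 28.00 16.00
      vertex 20.00 28.00 0.00
      vertex 0.00 28.00 0.00
    endloop
  endfacet
  facet normal 0.0000 1.0000 0.0000
    outer loop
      vertex 0.00 28.00 16.00
      vertex 20.00 28.00 16.00
      vertex 0.00 28.00 0.00
    endloop
  endfacet
  facet normal -1.0000 0.0000 0.0000
    outer loop
      vertex 0.00 28.00 16.00
      vertex 0.00 28.00 0.00
      vertex 0.00 0.00 0.00
    endloop
  endfacet
  facet normal -1.0000 0.0000 0.0000
    outer loop
      vertex 0.00 0.00 16.00
      vertex 0.00 28.00 16.00
      vertex 0.00 0.00 0.00
    endloop
  endfacet
  facet normal 1.0000 0.0000 0.0000
    outer loop
      vertex 20.00 0.00 0.00
      vertex 20.00 28.00 0.00
      vertex 20.00 28.00 16.00
    endloop
  endfacet
  facet normal 1.0000 0.0000 0.0000
    outer loop
      vertex 20.00 0.00 0.00
      vertex 20.00 28.00 16.00
      vertex 20.00 0.00 16.00
    endloop
  endfacet
endsolid part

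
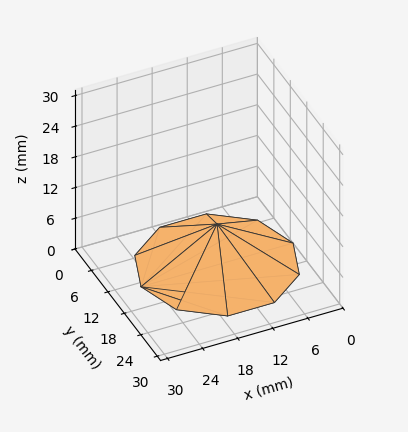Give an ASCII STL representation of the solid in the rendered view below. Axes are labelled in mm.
Reading the render: the shape is a regular 10-sided pyramid, base circumscribed radius ≈ 13 mm, apex at z ≈ 8 mm (dimensions read to the nearest mm from the axis ticks). For the STL, each face is triangulated and given an outward normal.

solid part
  facet normal 0.0000 0.0000 -1.0000
    outer loop
      vertex 17.0 25.4 0.0
      vertex 23.5 20.6 0.0
      vertex 26.0 13.0 0.0
    endloop
  endfacet
  facet normal 0.0000 0.0000 -1.0000
    outer loop
      vertex 9.0 25.4 0.0
      vertex 17.0 25.4 0.0
      vertex 26.0 13.0 0.0
    endloop
  endfacet
  facet normal 0.0000 0.0000 -1.0000
    outer loop
      vertex 2.5 20.6 0.0
      vertex 9.0 25.4 0.0
      vertex 26.0 13.0 0.0
    endloop
  endfacet
  facet normal 0.0000 0.0000 -1.0000
    outer loop
      vertex 0.0 13.0 0.0
      vertex 2.5 20.6 0.0
      vertex 26.0 13.0 0.0
    endloop
  endfacet
  facet normal 0.0000 0.0000 -1.0000
    outer loop
      vertex 2.5 5.4 0.0
      vertex 0.0 13.0 0.0
      vertex 26.0 13.0 0.0
    endloop
  endfacet
  facet normal 0.0000 0.0000 -1.0000
    outer loop
      vertex 9.0 0.6 0.0
      vertex 2.5 5.4 0.0
      vertex 26.0 13.0 0.0
    endloop
  endfacet
  facet normal 0.0000 0.0000 -1.0000
    outer loop
      vertex 17.0 0.6 0.0
      vertex 9.0 0.6 0.0
      vertex 26.0 13.0 0.0
    endloop
  endfacet
  facet normal 0.0000 0.0000 -1.0000
    outer loop
      vertex 23.5 5.4 0.0
      vertex 17.0 0.6 0.0
      vertex 26.0 13.0 0.0
    endloop
  endfacet
  facet normal 0.5165 0.1699 0.8393
    outer loop
      vertex 26.0 13.0 0.0
      vertex 23.5 20.6 0.0
      vertex 13.0 13.0 8.0
    endloop
  endfacet
  facet normal 0.3229 0.4373 0.8393
    outer loop
      vertex 23.5 20.6 0.0
      vertex 17.0 25.4 0.0
      vertex 13.0 13.0 8.0
    endloop
  endfacet
  facet normal 0.0000 0.5421 0.8403
    outer loop
      vertex 17.0 25.4 0.0
      vertex 9.0 25.4 0.0
      vertex 13.0 13.0 8.0
    endloop
  endfacet
  facet normal -0.3229 0.4373 0.8393
    outer loop
      vertex 9.0 25.4 0.0
      vertex 2.5 20.6 0.0
      vertex 13.0 13.0 8.0
    endloop
  endfacet
  facet normal -0.5165 0.1699 0.8393
    outer loop
      vertex 2.5 20.6 0.0
      vertex 0.0 13.0 0.0
      vertex 13.0 13.0 8.0
    endloop
  endfacet
  facet normal -0.5165 -0.1699 0.8393
    outer loop
      vertex 0.0 13.0 0.0
      vertex 2.5 5.4 0.0
      vertex 13.0 13.0 8.0
    endloop
  endfacet
  facet normal -0.3229 -0.4373 0.8393
    outer loop
      vertex 2.5 5.4 0.0
      vertex 9.0 0.6 0.0
      vertex 13.0 13.0 8.0
    endloop
  endfacet
  facet normal 0.0000 -0.5421 0.8403
    outer loop
      vertex 9.0 0.6 0.0
      vertex 17.0 0.6 0.0
      vertex 13.0 13.0 8.0
    endloop
  endfacet
  facet normal 0.3229 -0.4373 0.8393
    outer loop
      vertex 17.0 0.6 0.0
      vertex 23.5 5.4 0.0
      vertex 13.0 13.0 8.0
    endloop
  endfacet
  facet normal 0.5165 -0.1699 0.8393
    outer loop
      vertex 23.5 5.4 0.0
      vertex 26.0 13.0 0.0
      vertex 13.0 13.0 8.0
    endloop
  endfacet
endsolid part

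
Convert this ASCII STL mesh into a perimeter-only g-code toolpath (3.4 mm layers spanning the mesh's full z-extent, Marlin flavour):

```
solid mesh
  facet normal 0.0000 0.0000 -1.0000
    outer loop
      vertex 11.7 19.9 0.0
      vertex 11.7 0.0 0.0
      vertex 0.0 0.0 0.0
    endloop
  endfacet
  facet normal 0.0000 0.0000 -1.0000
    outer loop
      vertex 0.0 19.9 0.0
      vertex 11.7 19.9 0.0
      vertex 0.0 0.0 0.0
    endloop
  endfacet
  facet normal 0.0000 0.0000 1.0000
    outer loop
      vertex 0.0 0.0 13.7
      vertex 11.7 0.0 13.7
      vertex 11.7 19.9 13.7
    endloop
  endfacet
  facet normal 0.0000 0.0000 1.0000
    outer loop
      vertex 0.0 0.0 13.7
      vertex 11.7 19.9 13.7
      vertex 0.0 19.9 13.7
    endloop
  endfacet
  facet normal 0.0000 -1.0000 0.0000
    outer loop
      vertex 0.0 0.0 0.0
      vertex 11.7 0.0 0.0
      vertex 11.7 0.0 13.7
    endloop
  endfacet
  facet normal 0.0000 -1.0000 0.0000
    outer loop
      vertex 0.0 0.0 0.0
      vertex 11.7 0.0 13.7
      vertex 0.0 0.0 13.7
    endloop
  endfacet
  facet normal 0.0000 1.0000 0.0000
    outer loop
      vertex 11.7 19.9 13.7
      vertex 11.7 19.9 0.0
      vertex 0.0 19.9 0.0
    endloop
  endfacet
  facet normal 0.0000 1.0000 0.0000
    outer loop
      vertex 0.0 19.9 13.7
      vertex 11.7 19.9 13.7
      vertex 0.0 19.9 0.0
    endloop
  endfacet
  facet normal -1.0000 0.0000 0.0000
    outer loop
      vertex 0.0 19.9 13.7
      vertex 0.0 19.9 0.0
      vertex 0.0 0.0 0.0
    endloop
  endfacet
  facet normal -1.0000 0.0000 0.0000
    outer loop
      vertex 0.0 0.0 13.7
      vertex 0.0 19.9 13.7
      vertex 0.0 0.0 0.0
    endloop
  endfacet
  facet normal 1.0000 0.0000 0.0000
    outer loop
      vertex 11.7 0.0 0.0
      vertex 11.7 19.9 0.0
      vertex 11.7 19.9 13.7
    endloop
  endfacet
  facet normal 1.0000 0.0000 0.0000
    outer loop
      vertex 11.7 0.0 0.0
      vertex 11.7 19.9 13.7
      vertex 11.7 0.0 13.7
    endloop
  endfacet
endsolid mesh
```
; perimeter-only toolpath
G21 ; units = mm
G90 ; absolute positioning
G28 ; home
; layer 1
G0 Z3.4
G0 X0.0 Y0.0
G1 X11.7 Y0.0
G1 X11.7 Y19.9
G1 X0.0 Y19.9
G1 X0.0 Y0.0
; layer 2
G0 Z6.8
G0 X0.0 Y0.0
G1 X11.7 Y0.0
G1 X11.7 Y19.9
G1 X0.0 Y19.9
G1 X0.0 Y0.0
; layer 3
G0 Z10.3
G0 X0.0 Y0.0
G1 X11.7 Y0.0
G1 X11.7 Y19.9
G1 X0.0 Y19.9
G1 X0.0 Y0.0
; layer 4
G0 Z13.7
G0 X0.0 Y0.0
G1 X11.7 Y0.0
G1 X11.7 Y19.9
G1 X0.0 Y19.9
G1 X0.0 Y0.0
M2 ; end

The solid is a rectangular box, roughly 11.7 × 19.9 mm footprint and 13.7 mm tall. Slicing at Δz = 3.4 mm — 4 equal slices spanning the solid's height, so layer i sits at z = i·h/4 — gives 4 non-empty perimeters. Each is a 4-segment closed polygon; G0 lifts to the layer z and rapids to the start vertex, then G1 traces the edges.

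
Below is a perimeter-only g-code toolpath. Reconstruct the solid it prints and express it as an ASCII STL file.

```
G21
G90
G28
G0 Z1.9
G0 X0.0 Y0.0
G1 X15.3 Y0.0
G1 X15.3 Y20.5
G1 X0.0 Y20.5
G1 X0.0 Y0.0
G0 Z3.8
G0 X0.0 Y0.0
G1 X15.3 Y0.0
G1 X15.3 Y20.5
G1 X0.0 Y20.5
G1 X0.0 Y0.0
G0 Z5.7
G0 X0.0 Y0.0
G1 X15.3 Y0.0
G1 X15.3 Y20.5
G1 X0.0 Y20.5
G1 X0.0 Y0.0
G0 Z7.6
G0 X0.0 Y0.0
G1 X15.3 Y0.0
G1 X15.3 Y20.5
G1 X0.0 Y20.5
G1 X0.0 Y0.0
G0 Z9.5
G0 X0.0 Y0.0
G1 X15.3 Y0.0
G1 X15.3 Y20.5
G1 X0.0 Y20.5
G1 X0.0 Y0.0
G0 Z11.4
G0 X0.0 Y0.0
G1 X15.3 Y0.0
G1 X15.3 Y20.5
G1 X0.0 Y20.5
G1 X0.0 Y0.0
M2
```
solid part
  facet normal 0.0000 0.0000 -1.0000
    outer loop
      vertex 15.3 20.5 0.0
      vertex 15.3 0.0 0.0
      vertex 0.0 0.0 0.0
    endloop
  endfacet
  facet normal 0.0000 0.0000 -1.0000
    outer loop
      vertex 0.0 20.5 0.0
      vertex 15.3 20.5 0.0
      vertex 0.0 0.0 0.0
    endloop
  endfacet
  facet normal 0.0000 0.0000 1.0000
    outer loop
      vertex 0.0 0.0 11.4
      vertex 15.3 0.0 11.4
      vertex 15.3 20.5 11.4
    endloop
  endfacet
  facet normal 0.0000 0.0000 1.0000
    outer loop
      vertex 0.0 0.0 11.4
      vertex 15.3 20.5 11.4
      vertex 0.0 20.5 11.4
    endloop
  endfacet
  facet normal 0.0000 -1.0000 0.0000
    outer loop
      vertex 0.0 0.0 0.0
      vertex 15.3 0.0 0.0
      vertex 15.3 0.0 11.4
    endloop
  endfacet
  facet normal 0.0000 -1.0000 0.0000
    outer loop
      vertex 0.0 0.0 0.0
      vertex 15.3 0.0 11.4
      vertex 0.0 0.0 11.4
    endloop
  endfacet
  facet normal 0.0000 1.0000 0.0000
    outer loop
      vertex 15.3 20.5 11.4
      vertex 15.3 20.5 0.0
      vertex 0.0 20.5 0.0
    endloop
  endfacet
  facet normal 0.0000 1.0000 0.0000
    outer loop
      vertex 0.0 20.5 11.4
      vertex 15.3 20.5 11.4
      vertex 0.0 20.5 0.0
    endloop
  endfacet
  facet normal -1.0000 0.0000 0.0000
    outer loop
      vertex 0.0 20.5 11.4
      vertex 0.0 20.5 0.0
      vertex 0.0 0.0 0.0
    endloop
  endfacet
  facet normal -1.0000 0.0000 0.0000
    outer loop
      vertex 0.0 0.0 11.4
      vertex 0.0 20.5 11.4
      vertex 0.0 0.0 0.0
    endloop
  endfacet
  facet normal 1.0000 0.0000 0.0000
    outer loop
      vertex 15.3 0.0 0.0
      vertex 15.3 20.5 0.0
      vertex 15.3 20.5 11.4
    endloop
  endfacet
  facet normal 1.0000 0.0000 0.0000
    outer loop
      vertex 15.3 0.0 0.0
      vertex 15.3 20.5 11.4
      vertex 15.3 0.0 11.4
    endloop
  endfacet
endsolid part

The G0 Z moves step by Δz≈1.9 mm. Every layer's G1 loop is the same polygon, so the solid is a straight extrusion of it from z=0 to z≈11.4. Closing with flat bottom and top caps and triangulating gives 12 facets — a rectangular box, roughly 15.3 × 20.5 mm footprint and 11.4 mm tall.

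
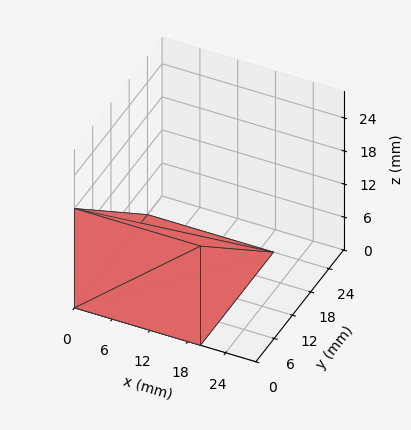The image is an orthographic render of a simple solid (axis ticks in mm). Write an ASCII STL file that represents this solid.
Reading the render: the shape is a wedge (ramp): 20 × 24 mm base, rising to 18 mm along the y=0 edge and sloping linearly to z=0 at y=24 (dimensions read to the nearest mm from the axis ticks). For the STL, each face is triangulated and given an outward normal.

solid part
  facet normal 0.0000 0.0000 -1.0000
    outer loop
      vertex 20.00 24.00 0.00
      vertex 20.00 0.00 0.00
      vertex 0.00 0.00 0.00
    endloop
  endfacet
  facet normal 0.0000 0.0000 -1.0000
    outer loop
      vertex 0.00 24.00 0.00
      vertex 20.00 24.00 0.00
      vertex 0.00 0.00 0.00
    endloop
  endfacet
  facet normal 0.0000 -1.0000 0.0000
    outer loop
      vertex 0.00 0.00 0.00
      vertex 20.00 0.00 0.00
      vertex 20.00 0.00 18.00
    endloop
  endfacet
  facet normal 0.0000 -1.0000 0.0000
    outer loop
      vertex 0.00 0.00 0.00
      vertex 20.00 0.00 18.00
      vertex 0.00 0.00 18.00
    endloop
  endfacet
  facet normal 0.0000 0.6000 0.8000
    outer loop
      vertex 0.00 0.00 18.00
      vertex 20.00 0.00 18.00
      vertex 20.00 24.00 0.00
    endloop
  endfacet
  facet normal 0.0000 0.6000 0.8000
    outer loop
      vertex 0.00 0.00 18.00
      vertex 20.00 24.00 0.00
      vertex 0.00 24.00 0.00
    endloop
  endfacet
  facet normal -1.0000 0.0000 0.0000
    outer loop
      vertex 0.00 0.00 18.00
      vertex 0.00 24.00 0.00
      vertex 0.00 0.00 0.00
    endloop
  endfacet
  facet normal 1.0000 0.0000 0.0000
    outer loop
      vertex 20.00 0.00 0.00
      vertex 20.00 24.00 0.00
      vertex 20.00 0.00 18.00
    endloop
  endfacet
endsolid part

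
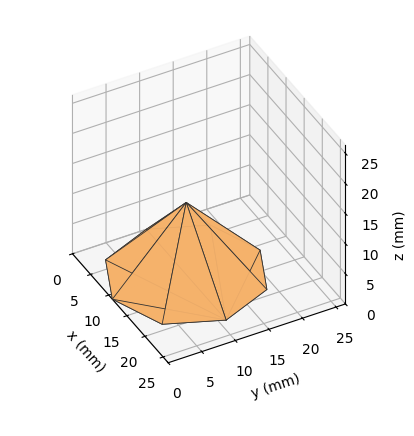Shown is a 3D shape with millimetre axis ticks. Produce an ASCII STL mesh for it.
Reading the render: the shape is a regular 8-sided pyramid, base circumscribed radius ≈ 11 mm, apex at z ≈ 12 mm (dimensions read to the nearest mm from the axis ticks). For the STL, each face is triangulated and given an outward normal.

solid part
  facet normal 0.0000 0.0000 -1.0000
    outer loop
      vertex 11.0 22.0 0.0
      vertex 18.8 18.8 0.0
      vertex 22.0 11.0 0.0
    endloop
  endfacet
  facet normal 0.0000 0.0000 -1.0000
    outer loop
      vertex 3.2 18.8 0.0
      vertex 11.0 22.0 0.0
      vertex 22.0 11.0 0.0
    endloop
  endfacet
  facet normal 0.0000 0.0000 -1.0000
    outer loop
      vertex 0.0 11.0 0.0
      vertex 3.2 18.8 0.0
      vertex 22.0 11.0 0.0
    endloop
  endfacet
  facet normal 0.0000 0.0000 -1.0000
    outer loop
      vertex 3.2 3.2 0.0
      vertex 0.0 11.0 0.0
      vertex 22.0 11.0 0.0
    endloop
  endfacet
  facet normal 0.0000 0.0000 -1.0000
    outer loop
      vertex 11.0 0.0 0.0
      vertex 3.2 3.2 0.0
      vertex 22.0 11.0 0.0
    endloop
  endfacet
  facet normal 0.0000 0.0000 -1.0000
    outer loop
      vertex 18.8 3.2 0.0
      vertex 11.0 0.0 0.0
      vertex 22.0 11.0 0.0
    endloop
  endfacet
  facet normal 0.7056 0.2895 0.6468
    outer loop
      vertex 22.0 11.0 0.0
      vertex 18.8 18.8 0.0
      vertex 11.0 11.0 12.0
    endloop
  endfacet
  facet normal 0.2895 0.7056 0.6468
    outer loop
      vertex 18.8 18.8 0.0
      vertex 11.0 22.0 0.0
      vertex 11.0 11.0 12.0
    endloop
  endfacet
  facet normal -0.2895 0.7056 0.6468
    outer loop
      vertex 11.0 22.0 0.0
      vertex 3.2 18.8 0.0
      vertex 11.0 11.0 12.0
    endloop
  endfacet
  facet normal -0.7056 0.2895 0.6468
    outer loop
      vertex 3.2 18.8 0.0
      vertex 0.0 11.0 0.0
      vertex 11.0 11.0 12.0
    endloop
  endfacet
  facet normal -0.7056 -0.2895 0.6468
    outer loop
      vertex 0.0 11.0 0.0
      vertex 3.2 3.2 0.0
      vertex 11.0 11.0 12.0
    endloop
  endfacet
  facet normal -0.2895 -0.7056 0.6468
    outer loop
      vertex 3.2 3.2 0.0
      vertex 11.0 0.0 0.0
      vertex 11.0 11.0 12.0
    endloop
  endfacet
  facet normal 0.2895 -0.7056 0.6468
    outer loop
      vertex 11.0 0.0 0.0
      vertex 18.8 3.2 0.0
      vertex 11.0 11.0 12.0
    endloop
  endfacet
  facet normal 0.7056 -0.2895 0.6468
    outer loop
      vertex 18.8 3.2 0.0
      vertex 22.0 11.0 0.0
      vertex 11.0 11.0 12.0
    endloop
  endfacet
endsolid part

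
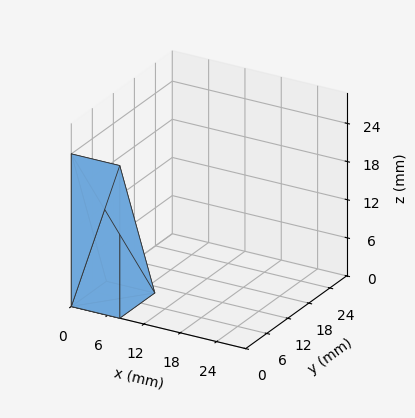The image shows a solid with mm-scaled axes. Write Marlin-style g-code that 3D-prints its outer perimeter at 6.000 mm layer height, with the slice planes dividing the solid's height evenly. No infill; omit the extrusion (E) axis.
Reading the render: the shape is a wedge (ramp): 8 × 10 mm base, rising to 24 mm along the y=0 edge and sloping linearly to z=0 at y=10 (dimensions read to the nearest mm from the axis ticks). For the g-code, the solid's height is divided into equal slices at the stated Δz and each level perimeter traced with G1 moves after a G0 lift.

; perimeter-only toolpath
G21 ; units = mm
G90 ; absolute positioning
G28 ; home
; layer 1
G0 Z6.000
G0 X0.000 Y0.000
G1 X8.000 Y0.000
G1 X8.000 Y7.500
G1 X0.000 Y7.500
G1 X0.000 Y0.000
; layer 2
G0 Z12.000
G0 X0.000 Y0.000
G1 X8.000 Y0.000
G1 X8.000 Y5.000
G1 X0.000 Y5.000
G1 X0.000 Y0.000
; layer 3
G0 Z18.000
G0 X0.000 Y0.000
G1 X8.000 Y0.000
G1 X8.000 Y2.500
G1 X0.000 Y2.500
G1 X0.000 Y0.000
M2 ; end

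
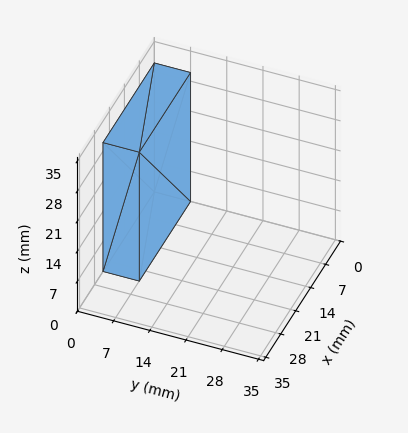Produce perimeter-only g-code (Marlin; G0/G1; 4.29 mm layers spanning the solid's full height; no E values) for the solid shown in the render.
Reading the render: the shape is a rectangular box, roughly 24 × 7 mm footprint and 30 mm tall (dimensions read to the nearest mm from the axis ticks). For the g-code, the solid's height is divided into equal slices at the stated Δz and each level perimeter traced with G1 moves after a G0 lift.

; perimeter-only toolpath
G21 ; units = mm
G90 ; absolute positioning
G28 ; home
; layer 1
G0 Z4.29
G0 X0.00 Y0.00
G1 X24.00 Y0.00
G1 X24.00 Y7.00
G1 X0.00 Y7.00
G1 X0.00 Y0.00
; layer 2
G0 Z8.57
G0 X0.00 Y0.00
G1 X24.00 Y0.00
G1 X24.00 Y7.00
G1 X0.00 Y7.00
G1 X0.00 Y0.00
; layer 3
G0 Z12.86
G0 X0.00 Y0.00
G1 X24.00 Y0.00
G1 X24.00 Y7.00
G1 X0.00 Y7.00
G1 X0.00 Y0.00
; layer 4
G0 Z17.14
G0 X0.00 Y0.00
G1 X24.00 Y0.00
G1 X24.00 Y7.00
G1 X0.00 Y7.00
G1 X0.00 Y0.00
; layer 5
G0 Z21.43
G0 X0.00 Y0.00
G1 X24.00 Y0.00
G1 X24.00 Y7.00
G1 X0.00 Y7.00
G1 X0.00 Y0.00
; layer 6
G0 Z25.71
G0 X0.00 Y0.00
G1 X24.00 Y0.00
G1 X24.00 Y7.00
G1 X0.00 Y7.00
G1 X0.00 Y0.00
; layer 7
G0 Z30.00
G0 X0.00 Y0.00
G1 X24.00 Y0.00
G1 X24.00 Y7.00
G1 X0.00 Y7.00
G1 X0.00 Y0.00
M2 ; end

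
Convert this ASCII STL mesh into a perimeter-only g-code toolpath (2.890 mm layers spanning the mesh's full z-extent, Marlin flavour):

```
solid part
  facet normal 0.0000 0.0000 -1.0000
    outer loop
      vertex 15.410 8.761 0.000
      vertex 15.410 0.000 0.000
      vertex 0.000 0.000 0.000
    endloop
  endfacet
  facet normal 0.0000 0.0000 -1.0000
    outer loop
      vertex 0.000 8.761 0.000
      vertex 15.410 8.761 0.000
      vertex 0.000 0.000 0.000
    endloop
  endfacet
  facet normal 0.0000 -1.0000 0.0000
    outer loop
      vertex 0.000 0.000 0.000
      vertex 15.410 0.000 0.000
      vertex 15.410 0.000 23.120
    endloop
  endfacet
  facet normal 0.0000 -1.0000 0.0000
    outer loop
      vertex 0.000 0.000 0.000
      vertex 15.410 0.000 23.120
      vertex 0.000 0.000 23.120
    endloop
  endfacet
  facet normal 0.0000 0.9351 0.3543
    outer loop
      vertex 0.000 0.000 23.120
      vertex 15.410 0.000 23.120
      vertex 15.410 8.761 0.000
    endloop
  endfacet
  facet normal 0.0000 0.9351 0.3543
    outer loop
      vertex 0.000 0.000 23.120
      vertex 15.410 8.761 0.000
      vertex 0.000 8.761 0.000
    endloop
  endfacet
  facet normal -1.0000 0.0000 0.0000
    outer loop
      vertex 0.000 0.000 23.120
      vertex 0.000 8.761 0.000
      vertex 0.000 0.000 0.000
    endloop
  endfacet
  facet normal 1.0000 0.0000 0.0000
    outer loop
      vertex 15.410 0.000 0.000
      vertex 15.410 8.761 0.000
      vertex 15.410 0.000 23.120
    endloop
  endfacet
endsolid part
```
; perimeter-only toolpath
G21 ; units = mm
G90 ; absolute positioning
G28 ; home
; layer 1
G0 Z2.890
G0 X0.000 Y0.000
G1 X15.410 Y0.000
G1 X15.410 Y7.666
G1 X0.000 Y7.666
G1 X0.000 Y0.000
; layer 2
G0 Z5.780
G0 X0.000 Y0.000
G1 X15.410 Y0.000
G1 X15.410 Y6.571
G1 X0.000 Y6.571
G1 X0.000 Y0.000
; layer 3
G0 Z8.670
G0 X0.000 Y0.000
G1 X15.410 Y0.000
G1 X15.410 Y5.476
G1 X0.000 Y5.476
G1 X0.000 Y0.000
; layer 4
G0 Z11.560
G0 X0.000 Y0.000
G1 X15.410 Y0.000
G1 X15.410 Y4.380
G1 X0.000 Y4.380
G1 X0.000 Y0.000
; layer 5
G0 Z14.450
G0 X0.000 Y0.000
G1 X15.410 Y0.000
G1 X15.410 Y3.285
G1 X0.000 Y3.285
G1 X0.000 Y0.000
; layer 6
G0 Z17.340
G0 X0.000 Y0.000
G1 X15.410 Y0.000
G1 X15.410 Y2.190
G1 X0.000 Y2.190
G1 X0.000 Y0.000
; layer 7
G0 Z20.230
G0 X0.000 Y0.000
G1 X15.410 Y0.000
G1 X15.410 Y1.095
G1 X0.000 Y1.095
G1 X0.000 Y0.000
M2 ; end

The solid is a wedge (ramp): 15.4 × 8.76 mm base, rising to 23.1 mm along the y=0 edge and sloping linearly to z=0 at y=8.76. Slicing at Δz = 2.890 mm — 8 equal slices spanning the solid's height, so layer i sits at z = i·h/8 — gives 7 non-empty perimeters. Each is a 4-segment closed polygon; G0 lifts to the layer z and rapids to the start vertex, then G1 traces the edges. The cross-section shrinks linearly with z (the slice at the apex is degenerate and omitted).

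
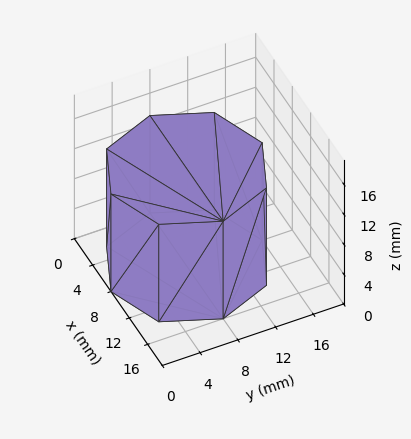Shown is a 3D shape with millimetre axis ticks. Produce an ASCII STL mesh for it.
Reading the render: the shape is a regular 8-sided prism (a cylinder approximated with 8 flat sides), circumscribed radius ≈ 8 mm, height ≈ 13 mm (dimensions read to the nearest mm from the axis ticks). For the STL, each face is triangulated and given an outward normal.

solid part
  facet normal 0.0000 0.0000 -1.0000
    outer loop
      vertex 8.0 16.0 0.0
      vertex 13.7 13.7 0.0
      vertex 16.0 8.0 0.0
    endloop
  endfacet
  facet normal 0.0000 0.0000 -1.0000
    outer loop
      vertex 2.3 13.7 0.0
      vertex 8.0 16.0 0.0
      vertex 16.0 8.0 0.0
    endloop
  endfacet
  facet normal 0.0000 0.0000 -1.0000
    outer loop
      vertex 0.0 8.0 0.0
      vertex 2.3 13.7 0.0
      vertex 16.0 8.0 0.0
    endloop
  endfacet
  facet normal 0.0000 0.0000 -1.0000
    outer loop
      vertex 2.3 2.3 0.0
      vertex 0.0 8.0 0.0
      vertex 16.0 8.0 0.0
    endloop
  endfacet
  facet normal 0.0000 0.0000 -1.0000
    outer loop
      vertex 8.0 0.0 0.0
      vertex 2.3 2.3 0.0
      vertex 16.0 8.0 0.0
    endloop
  endfacet
  facet normal 0.0000 0.0000 -1.0000
    outer loop
      vertex 13.7 2.3 0.0
      vertex 8.0 0.0 0.0
      vertex 16.0 8.0 0.0
    endloop
  endfacet
  facet normal 0.0000 0.0000 1.0000
    outer loop
      vertex 16.0 8.0 13.0
      vertex 13.7 13.7 13.0
      vertex 8.0 16.0 13.0
    endloop
  endfacet
  facet normal 0.0000 0.0000 1.0000
    outer loop
      vertex 16.0 8.0 13.0
      vertex 8.0 16.0 13.0
      vertex 2.3 13.7 13.0
    endloop
  endfacet
  facet normal 0.0000 0.0000 1.0000
    outer loop
      vertex 16.0 8.0 13.0
      vertex 2.3 13.7 13.0
      vertex 0.0 8.0 13.0
    endloop
  endfacet
  facet normal 0.0000 0.0000 1.0000
    outer loop
      vertex 16.0 8.0 13.0
      vertex 0.0 8.0 13.0
      vertex 2.3 2.3 13.0
    endloop
  endfacet
  facet normal 0.0000 0.0000 1.0000
    outer loop
      vertex 16.0 8.0 13.0
      vertex 2.3 2.3 13.0
      vertex 8.0 0.0 13.0
    endloop
  endfacet
  facet normal 0.0000 0.0000 1.0000
    outer loop
      vertex 16.0 8.0 13.0
      vertex 8.0 0.0 13.0
      vertex 13.7 2.3 13.0
    endloop
  endfacet
  facet normal 0.9274 0.3742 0.0000
    outer loop
      vertex 16.0 8.0 0.0
      vertex 13.7 13.7 0.0
      vertex 13.7 13.7 13.0
    endloop
  endfacet
  facet normal 0.9274 0.3742 0.0000
    outer loop
      vertex 16.0 8.0 0.0
      vertex 13.7 13.7 13.0
      vertex 16.0 8.0 13.0
    endloop
  endfacet
  facet normal 0.3742 0.9274 0.0000
    outer loop
      vertex 13.7 13.7 0.0
      vertex 8.0 16.0 0.0
      vertex 8.0 16.0 13.0
    endloop
  endfacet
  facet normal 0.3742 0.9274 0.0000
    outer loop
      vertex 13.7 13.7 0.0
      vertex 8.0 16.0 13.0
      vertex 13.7 13.7 13.0
    endloop
  endfacet
  facet normal -0.3742 0.9274 0.0000
    outer loop
      vertex 8.0 16.0 0.0
      vertex 2.3 13.7 0.0
      vertex 2.3 13.7 13.0
    endloop
  endfacet
  facet normal -0.3742 0.9274 0.0000
    outer loop
      vertex 8.0 16.0 0.0
      vertex 2.3 13.7 13.0
      vertex 8.0 16.0 13.0
    endloop
  endfacet
  facet normal -0.9274 0.3742 0.0000
    outer loop
      vertex 2.3 13.7 0.0
      vertex 0.0 8.0 0.0
      vertex 0.0 8.0 13.0
    endloop
  endfacet
  facet normal -0.9274 0.3742 0.0000
    outer loop
      vertex 2.3 13.7 0.0
      vertex 0.0 8.0 13.0
      vertex 2.3 13.7 13.0
    endloop
  endfacet
  facet normal -0.9274 -0.3742 0.0000
    outer loop
      vertex 0.0 8.0 0.0
      vertex 2.3 2.3 0.0
      vertex 2.3 2.3 13.0
    endloop
  endfacet
  facet normal -0.9274 -0.3742 0.0000
    outer loop
      vertex 0.0 8.0 0.0
      vertex 2.3 2.3 13.0
      vertex 0.0 8.0 13.0
    endloop
  endfacet
  facet normal -0.3742 -0.9274 0.0000
    outer loop
      vertex 2.3 2.3 0.0
      vertex 8.0 0.0 0.0
      vertex 8.0 0.0 13.0
    endloop
  endfacet
  facet normal -0.3742 -0.9274 0.0000
    outer loop
      vertex 2.3 2.3 0.0
      vertex 8.0 0.0 13.0
      vertex 2.3 2.3 13.0
    endloop
  endfacet
  facet normal 0.3742 -0.9274 0.0000
    outer loop
      vertex 8.0 0.0 0.0
      vertex 13.7 2.3 0.0
      vertex 13.7 2.3 13.0
    endloop
  endfacet
  facet normal 0.3742 -0.9274 0.0000
    outer loop
      vertex 8.0 0.0 0.0
      vertex 13.7 2.3 13.0
      vertex 8.0 0.0 13.0
    endloop
  endfacet
  facet normal 0.9274 -0.3742 0.0000
    outer loop
      vertex 13.7 2.3 0.0
      vertex 16.0 8.0 0.0
      vertex 16.0 8.0 13.0
    endloop
  endfacet
  facet normal 0.9274 -0.3742 0.0000
    outer loop
      vertex 13.7 2.3 0.0
      vertex 16.0 8.0 13.0
      vertex 13.7 2.3 13.0
    endloop
  endfacet
endsolid part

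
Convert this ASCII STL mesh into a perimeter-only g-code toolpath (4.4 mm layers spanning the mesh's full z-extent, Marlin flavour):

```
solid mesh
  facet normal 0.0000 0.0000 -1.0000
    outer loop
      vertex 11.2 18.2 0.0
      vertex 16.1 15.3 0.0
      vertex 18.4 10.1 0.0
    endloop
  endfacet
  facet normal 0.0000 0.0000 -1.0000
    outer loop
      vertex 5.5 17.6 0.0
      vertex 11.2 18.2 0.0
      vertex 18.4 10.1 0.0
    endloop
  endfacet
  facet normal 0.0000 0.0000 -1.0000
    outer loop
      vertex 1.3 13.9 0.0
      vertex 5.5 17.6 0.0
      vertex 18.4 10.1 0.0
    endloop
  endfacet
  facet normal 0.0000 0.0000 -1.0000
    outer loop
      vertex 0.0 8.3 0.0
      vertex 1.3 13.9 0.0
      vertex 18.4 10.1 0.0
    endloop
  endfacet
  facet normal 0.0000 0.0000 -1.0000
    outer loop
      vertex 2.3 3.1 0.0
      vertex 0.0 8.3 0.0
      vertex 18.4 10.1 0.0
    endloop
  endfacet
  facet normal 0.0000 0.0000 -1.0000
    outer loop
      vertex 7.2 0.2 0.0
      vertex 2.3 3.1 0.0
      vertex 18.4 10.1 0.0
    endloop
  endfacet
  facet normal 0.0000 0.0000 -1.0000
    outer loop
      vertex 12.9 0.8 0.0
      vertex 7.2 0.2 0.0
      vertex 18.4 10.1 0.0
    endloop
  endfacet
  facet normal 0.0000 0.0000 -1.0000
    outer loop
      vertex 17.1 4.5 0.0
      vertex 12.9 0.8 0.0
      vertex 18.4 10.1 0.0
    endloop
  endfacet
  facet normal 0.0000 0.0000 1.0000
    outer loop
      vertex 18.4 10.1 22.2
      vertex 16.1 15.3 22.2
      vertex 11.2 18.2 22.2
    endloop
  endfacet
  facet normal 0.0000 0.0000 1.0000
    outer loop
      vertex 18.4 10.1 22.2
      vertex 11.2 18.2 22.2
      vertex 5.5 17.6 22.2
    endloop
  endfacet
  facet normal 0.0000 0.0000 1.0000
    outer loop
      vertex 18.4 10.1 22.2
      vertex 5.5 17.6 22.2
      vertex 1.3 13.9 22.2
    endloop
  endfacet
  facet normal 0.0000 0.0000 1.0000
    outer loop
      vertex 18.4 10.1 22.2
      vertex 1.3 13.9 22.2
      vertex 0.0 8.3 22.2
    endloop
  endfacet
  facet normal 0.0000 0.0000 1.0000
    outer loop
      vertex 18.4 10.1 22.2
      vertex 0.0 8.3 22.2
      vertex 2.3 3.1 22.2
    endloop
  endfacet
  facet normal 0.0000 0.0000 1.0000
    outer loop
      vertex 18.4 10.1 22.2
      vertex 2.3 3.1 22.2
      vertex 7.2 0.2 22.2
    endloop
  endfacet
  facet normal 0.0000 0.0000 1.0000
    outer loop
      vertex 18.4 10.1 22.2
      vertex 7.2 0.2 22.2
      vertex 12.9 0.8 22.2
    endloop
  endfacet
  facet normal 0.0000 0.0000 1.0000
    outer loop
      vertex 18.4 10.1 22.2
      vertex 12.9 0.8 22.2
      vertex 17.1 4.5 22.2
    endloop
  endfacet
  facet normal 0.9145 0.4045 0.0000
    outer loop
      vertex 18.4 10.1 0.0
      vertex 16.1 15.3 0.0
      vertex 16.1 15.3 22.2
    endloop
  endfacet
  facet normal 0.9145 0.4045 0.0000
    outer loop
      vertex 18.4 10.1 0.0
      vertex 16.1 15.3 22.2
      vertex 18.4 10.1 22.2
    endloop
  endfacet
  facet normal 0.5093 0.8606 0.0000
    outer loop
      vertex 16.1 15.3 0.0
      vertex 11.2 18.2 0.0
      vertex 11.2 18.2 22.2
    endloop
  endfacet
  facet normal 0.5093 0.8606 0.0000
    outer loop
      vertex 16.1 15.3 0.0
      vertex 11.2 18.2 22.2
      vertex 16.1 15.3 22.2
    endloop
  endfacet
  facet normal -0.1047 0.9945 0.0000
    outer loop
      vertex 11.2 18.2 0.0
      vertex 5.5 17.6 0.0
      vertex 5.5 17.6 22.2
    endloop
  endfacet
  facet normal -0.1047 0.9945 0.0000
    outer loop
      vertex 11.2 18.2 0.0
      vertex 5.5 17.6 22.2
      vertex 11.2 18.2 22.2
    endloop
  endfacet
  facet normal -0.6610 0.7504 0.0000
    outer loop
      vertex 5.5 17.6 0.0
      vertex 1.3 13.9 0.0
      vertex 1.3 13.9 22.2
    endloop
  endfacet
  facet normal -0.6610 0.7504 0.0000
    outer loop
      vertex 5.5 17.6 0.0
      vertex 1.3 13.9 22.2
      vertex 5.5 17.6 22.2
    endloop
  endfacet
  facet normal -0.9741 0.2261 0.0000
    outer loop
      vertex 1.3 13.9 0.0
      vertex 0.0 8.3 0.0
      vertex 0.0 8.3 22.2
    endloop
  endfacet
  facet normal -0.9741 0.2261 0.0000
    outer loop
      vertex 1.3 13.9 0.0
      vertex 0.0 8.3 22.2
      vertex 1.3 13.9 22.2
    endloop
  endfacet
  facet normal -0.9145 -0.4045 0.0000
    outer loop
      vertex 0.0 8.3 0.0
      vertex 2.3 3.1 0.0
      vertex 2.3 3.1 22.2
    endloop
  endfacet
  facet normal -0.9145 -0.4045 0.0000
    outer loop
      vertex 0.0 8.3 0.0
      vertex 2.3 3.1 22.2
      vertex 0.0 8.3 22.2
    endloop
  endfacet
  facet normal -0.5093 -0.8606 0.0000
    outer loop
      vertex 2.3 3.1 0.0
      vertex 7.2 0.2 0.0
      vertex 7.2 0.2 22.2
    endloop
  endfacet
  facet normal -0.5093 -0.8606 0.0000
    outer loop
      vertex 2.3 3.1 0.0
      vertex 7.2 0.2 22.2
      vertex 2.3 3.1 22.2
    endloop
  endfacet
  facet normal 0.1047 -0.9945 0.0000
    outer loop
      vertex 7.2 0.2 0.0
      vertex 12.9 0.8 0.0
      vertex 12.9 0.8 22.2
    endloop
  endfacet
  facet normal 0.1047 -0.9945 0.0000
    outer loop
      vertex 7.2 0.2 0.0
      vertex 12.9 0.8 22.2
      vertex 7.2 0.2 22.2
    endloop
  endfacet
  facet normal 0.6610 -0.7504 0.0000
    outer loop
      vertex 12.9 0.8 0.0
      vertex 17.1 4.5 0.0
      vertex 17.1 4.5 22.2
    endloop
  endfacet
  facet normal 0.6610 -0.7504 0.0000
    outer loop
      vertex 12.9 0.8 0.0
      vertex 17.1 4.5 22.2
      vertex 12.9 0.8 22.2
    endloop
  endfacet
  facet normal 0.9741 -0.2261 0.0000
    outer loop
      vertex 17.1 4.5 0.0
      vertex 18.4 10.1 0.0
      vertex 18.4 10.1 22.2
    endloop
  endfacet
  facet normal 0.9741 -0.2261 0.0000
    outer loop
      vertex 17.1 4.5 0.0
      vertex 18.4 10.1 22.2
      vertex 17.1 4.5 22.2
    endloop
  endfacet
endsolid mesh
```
; perimeter-only toolpath
G21 ; units = mm
G90 ; absolute positioning
G28 ; home
; layer 1
G0 Z4.4
G0 X18.4 Y10.1
G1 X16.1 Y15.3
G1 X11.2 Y18.2
G1 X5.5 Y17.6
G1 X1.3 Y13.9
G1 X0.0 Y8.3
G1 X2.3 Y3.1
G1 X7.2 Y0.2
G1 X12.9 Y0.8
G1 X17.1 Y4.5
G1 X18.4 Y10.1
; layer 2
G0 Z8.9
G0 X18.4 Y10.1
G1 X16.1 Y15.3
G1 X11.2 Y18.2
G1 X5.5 Y17.6
G1 X1.3 Y13.9
G1 X0.0 Y8.3
G1 X2.3 Y3.1
G1 X7.2 Y0.2
G1 X12.9 Y0.8
G1 X17.1 Y4.5
G1 X18.4 Y10.1
; layer 3
G0 Z13.3
G0 X18.4 Y10.1
G1 X16.1 Y15.3
G1 X11.2 Y18.2
G1 X5.5 Y17.6
G1 X1.3 Y13.9
G1 X0.0 Y8.3
G1 X2.3 Y3.1
G1 X7.2 Y0.2
G1 X12.9 Y0.8
G1 X17.1 Y4.5
G1 X18.4 Y10.1
; layer 4
G0 Z17.8
G0 X18.4 Y10.1
G1 X16.1 Y15.3
G1 X11.2 Y18.2
G1 X5.5 Y17.6
G1 X1.3 Y13.9
G1 X0.0 Y8.3
G1 X2.3 Y3.1
G1 X7.2 Y0.2
G1 X12.9 Y0.8
G1 X17.1 Y4.5
G1 X18.4 Y10.1
; layer 5
G0 Z22.2
G0 X18.4 Y10.1
G1 X16.1 Y15.3
G1 X11.2 Y18.2
G1 X5.5 Y17.6
G1 X1.3 Y13.9
G1 X0.0 Y8.3
G1 X2.3 Y3.1
G1 X7.2 Y0.2
G1 X12.9 Y0.8
G1 X17.1 Y4.5
G1 X18.4 Y10.1
M2 ; end

The solid is a regular 10-sided prism (a cylinder approximated with 10 flat sides), circumscribed radius ≈ 9.2 mm, height ≈ 22.2 mm. Slicing at Δz = 4.4 mm — 5 equal slices spanning the solid's height, so layer i sits at z = i·h/5 — gives 5 non-empty perimeters. Each is a 10-segment closed polygon; G0 lifts to the layer z and rapids to the start vertex, then G1 traces the edges.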